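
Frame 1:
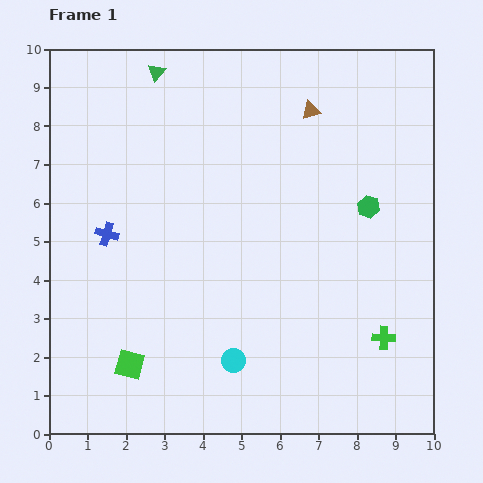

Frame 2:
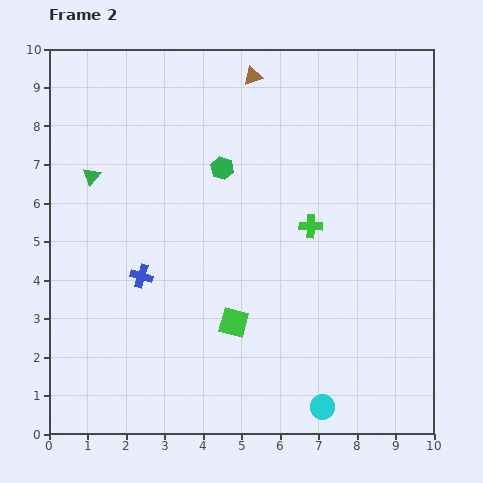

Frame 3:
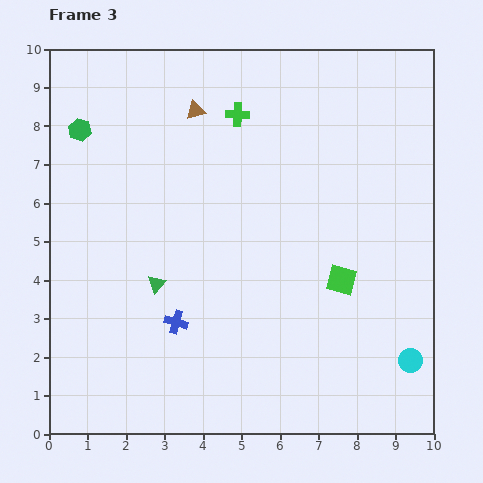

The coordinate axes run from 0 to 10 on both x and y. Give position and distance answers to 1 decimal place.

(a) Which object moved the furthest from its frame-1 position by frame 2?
the green hexagon

(moved 3.9; next 3.5)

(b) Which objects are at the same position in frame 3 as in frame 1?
none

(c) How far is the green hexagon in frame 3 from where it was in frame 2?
3.8

The green hexagon moved from (4.5, 6.9) to (0.8, 7.9), a distance of √(3.7² + 1.0²) ≈ 3.8.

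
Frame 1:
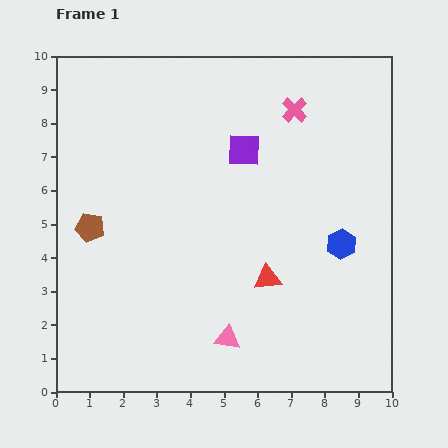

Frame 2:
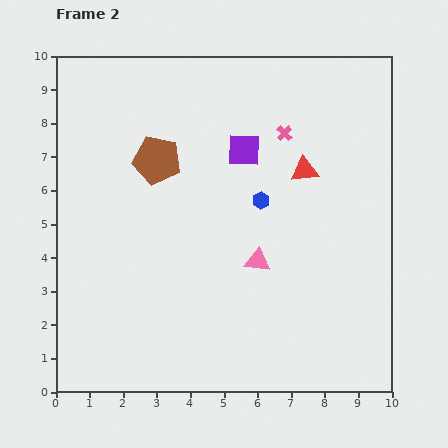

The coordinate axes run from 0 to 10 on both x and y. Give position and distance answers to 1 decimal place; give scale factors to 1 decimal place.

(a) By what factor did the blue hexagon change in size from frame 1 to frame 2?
0.6×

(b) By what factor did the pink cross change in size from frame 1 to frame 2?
0.6×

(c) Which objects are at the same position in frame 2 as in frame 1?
the purple square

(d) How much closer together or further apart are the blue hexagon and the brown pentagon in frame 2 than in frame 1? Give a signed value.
-4.2

Distance in frame 1: 7.5. Distance in frame 2: 3.3.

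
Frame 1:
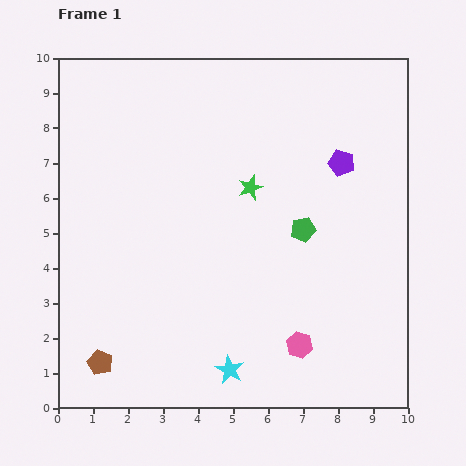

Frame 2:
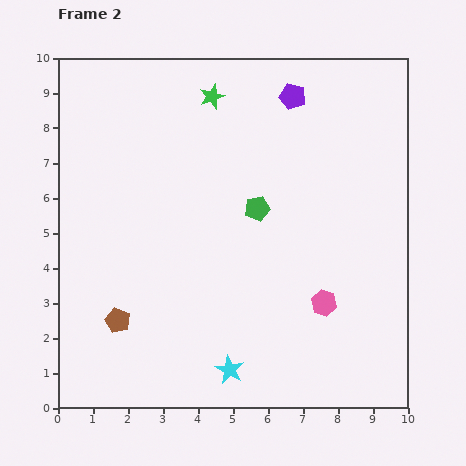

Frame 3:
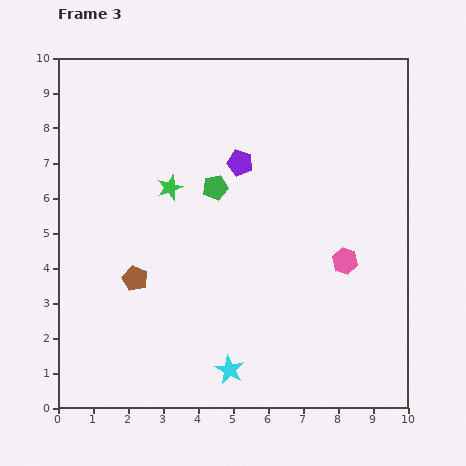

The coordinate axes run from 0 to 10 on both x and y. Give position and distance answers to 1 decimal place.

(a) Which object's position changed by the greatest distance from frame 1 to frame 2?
the green star

(moved 2.8; next 2.4)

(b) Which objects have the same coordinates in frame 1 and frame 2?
the cyan star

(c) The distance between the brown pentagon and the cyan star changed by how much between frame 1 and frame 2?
-0.2

Distance in frame 1: 3.7. Distance in frame 2: 3.5.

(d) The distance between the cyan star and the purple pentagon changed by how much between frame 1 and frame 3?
-0.8

Distance in frame 1: 6.7. Distance in frame 3: 5.9.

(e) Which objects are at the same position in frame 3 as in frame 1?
the cyan star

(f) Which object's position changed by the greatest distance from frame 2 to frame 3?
the green star

(moved 2.9; next 2.4)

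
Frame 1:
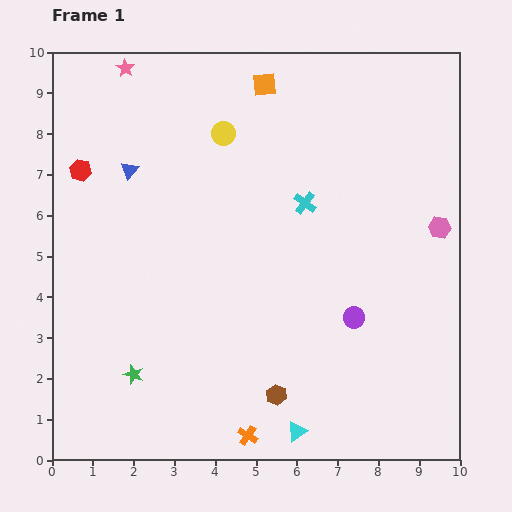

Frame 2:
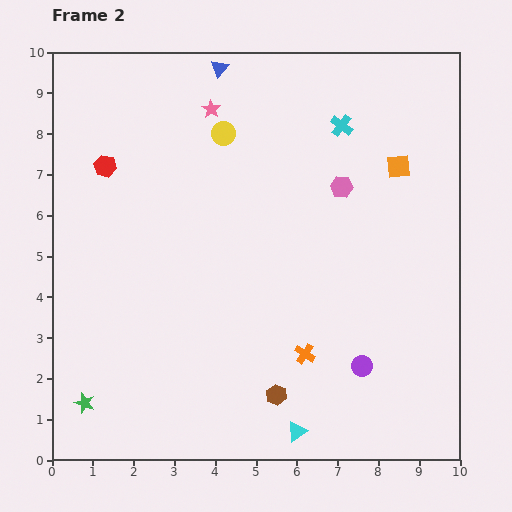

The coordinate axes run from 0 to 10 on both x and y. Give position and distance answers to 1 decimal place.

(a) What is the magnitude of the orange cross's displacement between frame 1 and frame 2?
2.4

The orange cross moved from (4.8, 0.6) to (6.2, 2.6), a distance of √(1.4² + 2.0²) ≈ 2.4.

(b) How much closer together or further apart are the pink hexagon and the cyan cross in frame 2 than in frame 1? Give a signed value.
-1.9

Distance in frame 1: 3.4. Distance in frame 2: 1.5.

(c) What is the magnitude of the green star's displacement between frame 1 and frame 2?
1.4

The green star moved from (2.0, 2.1) to (0.8, 1.4), a distance of √(1.2² + 0.7²) ≈ 1.4.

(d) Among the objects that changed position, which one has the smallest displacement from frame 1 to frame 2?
the red hexagon

(moved 0.6)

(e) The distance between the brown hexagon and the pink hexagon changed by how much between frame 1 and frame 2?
-0.4

Distance in frame 1: 5.7. Distance in frame 2: 5.3.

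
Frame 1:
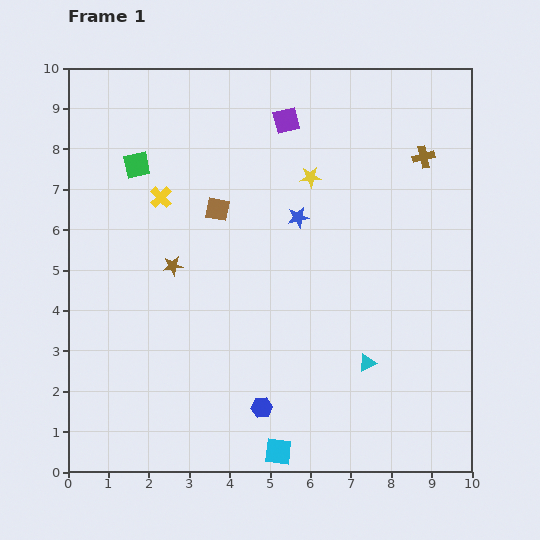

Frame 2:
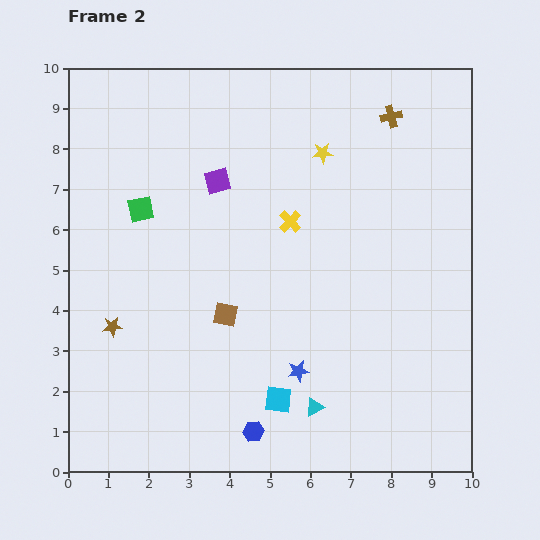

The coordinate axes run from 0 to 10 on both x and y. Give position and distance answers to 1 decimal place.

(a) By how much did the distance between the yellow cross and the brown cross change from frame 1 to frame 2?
-3.0

Distance in frame 1: 6.6. Distance in frame 2: 3.6.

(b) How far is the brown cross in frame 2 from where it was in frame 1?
1.3

The brown cross moved from (8.8, 7.8) to (8.0, 8.8), a distance of √(0.8² + 1.0²) ≈ 1.3.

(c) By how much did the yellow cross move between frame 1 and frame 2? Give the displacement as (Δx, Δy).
(3.2, -0.6)

The yellow cross was at (2.3, 6.8) in frame 1 and (5.5, 6.2) in frame 2.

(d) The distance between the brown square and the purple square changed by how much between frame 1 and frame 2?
+0.5

Distance in frame 1: 2.8. Distance in frame 2: 3.3.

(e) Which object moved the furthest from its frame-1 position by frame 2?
the blue star

(moved 3.8; next 3.3)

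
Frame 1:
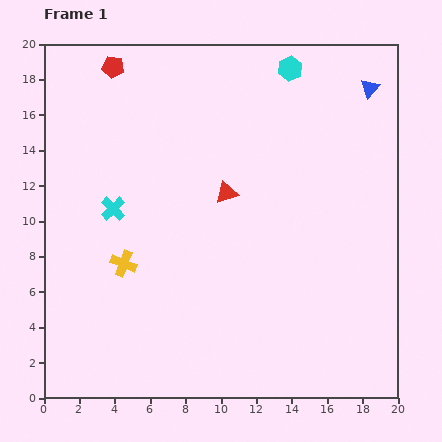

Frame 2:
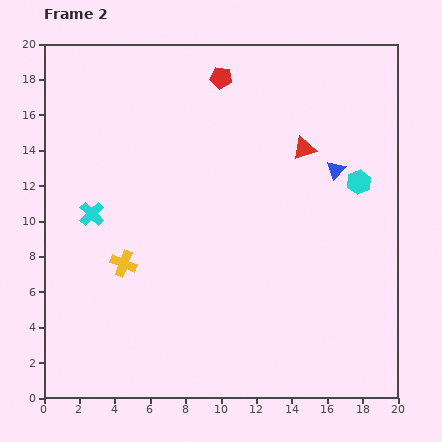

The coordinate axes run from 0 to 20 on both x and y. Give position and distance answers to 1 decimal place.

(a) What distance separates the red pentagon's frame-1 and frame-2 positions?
6.1

The red pentagon moved from (3.9, 18.7) to (10.0, 18.1), a distance of √(6.1² + 0.6²) ≈ 6.1.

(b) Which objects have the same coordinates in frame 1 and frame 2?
the yellow cross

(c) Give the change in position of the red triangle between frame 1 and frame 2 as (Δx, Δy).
(4.4, 2.5)

The red triangle was at (10.3, 11.6) in frame 1 and (14.7, 14.1) in frame 2.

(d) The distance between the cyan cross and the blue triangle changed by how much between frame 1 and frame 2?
-2.0

Distance in frame 1: 16.0. Distance in frame 2: 14.0.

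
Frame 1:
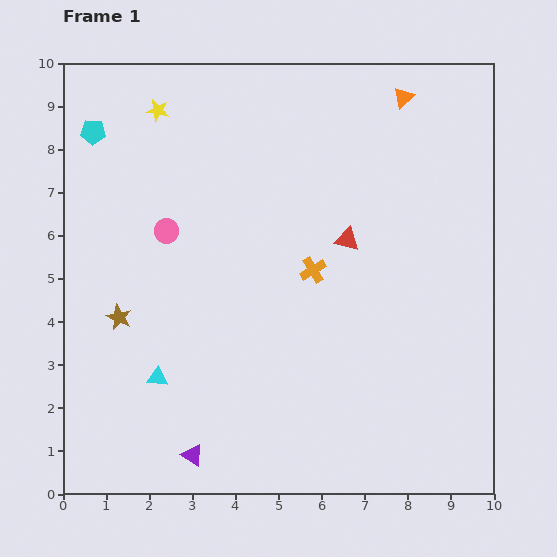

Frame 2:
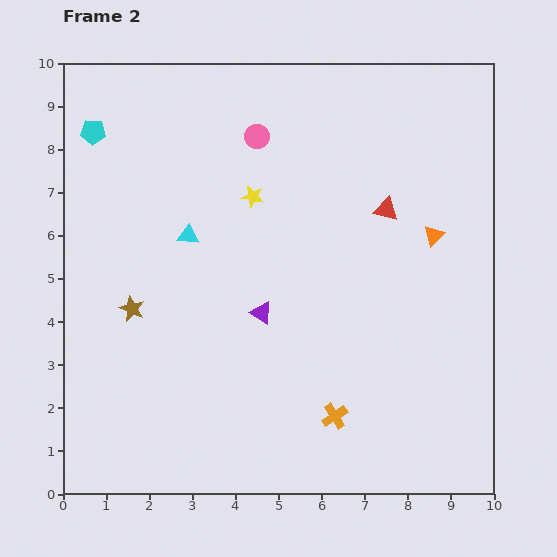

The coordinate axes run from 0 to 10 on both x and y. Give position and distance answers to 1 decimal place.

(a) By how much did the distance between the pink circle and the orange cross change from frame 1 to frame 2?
+3.2

Distance in frame 1: 3.5. Distance in frame 2: 6.7.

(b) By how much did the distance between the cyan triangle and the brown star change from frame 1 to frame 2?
+0.4

Distance in frame 1: 1.7. Distance in frame 2: 2.1.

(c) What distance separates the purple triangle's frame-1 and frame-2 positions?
3.7

The purple triangle moved from (3.0, 0.9) to (4.6, 4.2), a distance of √(1.6² + 3.3²) ≈ 3.7.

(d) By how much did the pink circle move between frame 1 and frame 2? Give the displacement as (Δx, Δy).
(2.1, 2.2)

The pink circle was at (2.4, 6.1) in frame 1 and (4.5, 8.3) in frame 2.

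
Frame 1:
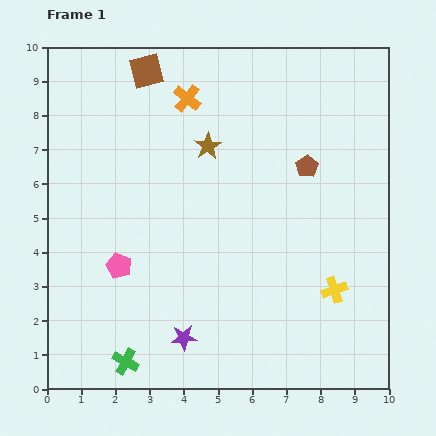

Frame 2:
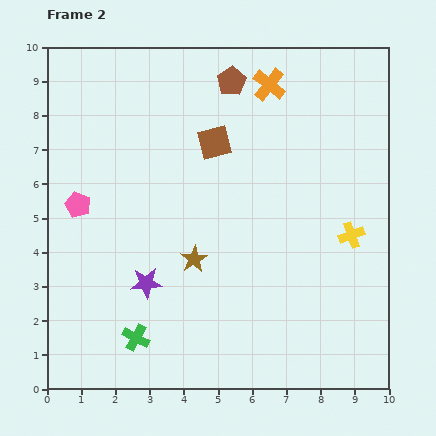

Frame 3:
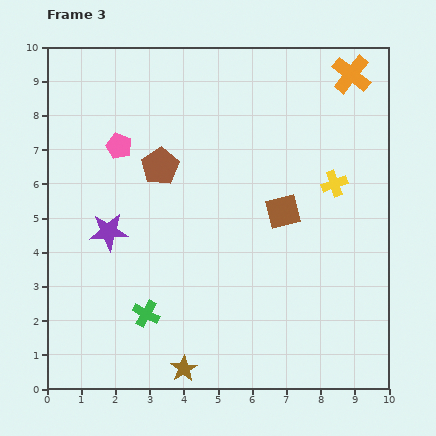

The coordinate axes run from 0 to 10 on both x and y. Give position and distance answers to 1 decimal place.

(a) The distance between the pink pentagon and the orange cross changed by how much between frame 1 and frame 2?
+1.3

Distance in frame 1: 5.3. Distance in frame 2: 6.6.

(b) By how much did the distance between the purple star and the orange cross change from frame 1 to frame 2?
-0.2

Distance in frame 1: 7.0. Distance in frame 2: 6.8.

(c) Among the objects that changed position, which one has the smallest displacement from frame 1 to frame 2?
the green cross

(moved 0.8)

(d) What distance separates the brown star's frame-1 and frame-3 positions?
6.5

The brown star moved from (4.7, 7.1) to (4.0, 0.6), a distance of √(0.7² + 6.5²) ≈ 6.5.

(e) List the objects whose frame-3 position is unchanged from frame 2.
none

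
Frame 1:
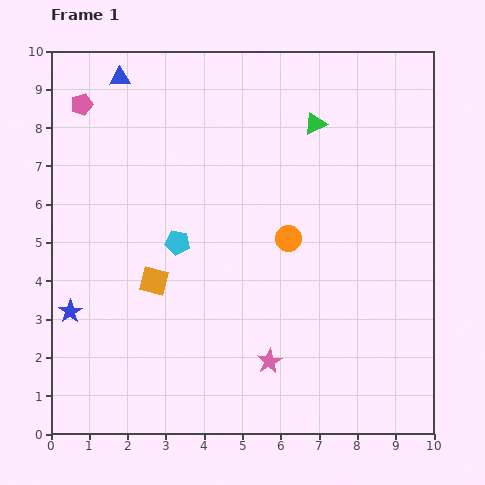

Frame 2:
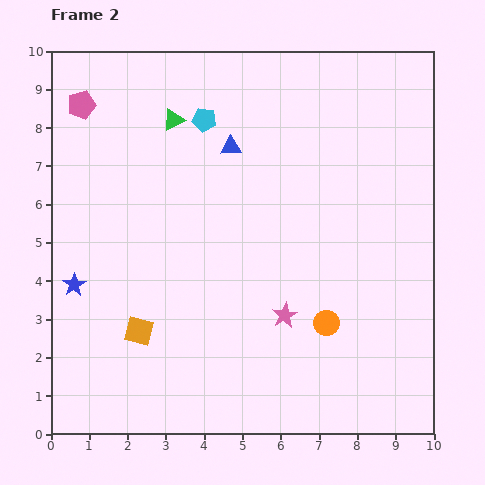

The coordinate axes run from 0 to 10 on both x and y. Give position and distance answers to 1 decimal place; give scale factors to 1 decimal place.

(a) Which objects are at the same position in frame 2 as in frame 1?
the pink pentagon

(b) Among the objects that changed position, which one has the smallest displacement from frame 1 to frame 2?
the blue star

(moved 0.7)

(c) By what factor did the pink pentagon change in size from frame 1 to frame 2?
1.3×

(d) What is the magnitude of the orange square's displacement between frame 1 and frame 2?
1.4

The orange square moved from (2.7, 4.0) to (2.3, 2.7), a distance of √(0.4² + 1.3²) ≈ 1.4.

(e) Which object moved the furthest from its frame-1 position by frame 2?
the green triangle

(moved 3.7; next 3.4)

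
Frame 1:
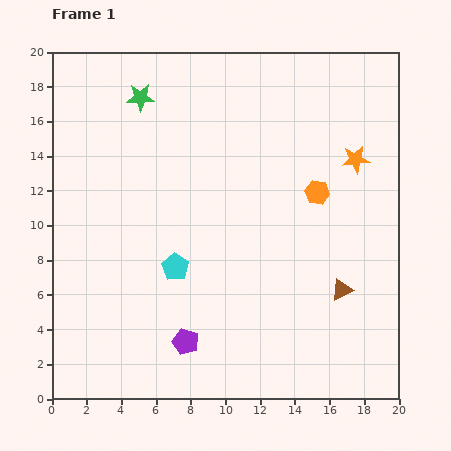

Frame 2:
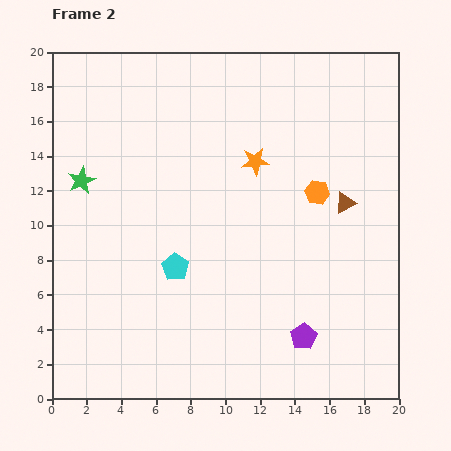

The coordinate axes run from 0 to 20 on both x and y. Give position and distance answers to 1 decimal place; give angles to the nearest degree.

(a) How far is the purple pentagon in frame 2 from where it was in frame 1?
6.8

The purple pentagon moved from (7.7, 3.3) to (14.5, 3.6), a distance of √(6.8² + 0.3²) ≈ 6.8.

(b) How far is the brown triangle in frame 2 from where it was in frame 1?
5.0

The brown triangle moved from (16.7, 6.3) to (16.9, 11.3), a distance of √(0.2² + 5.0²) ≈ 5.0.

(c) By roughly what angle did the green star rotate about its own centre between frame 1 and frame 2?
25° counter-clockwise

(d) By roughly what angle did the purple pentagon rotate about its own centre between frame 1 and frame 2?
21° clockwise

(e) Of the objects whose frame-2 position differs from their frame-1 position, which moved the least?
the brown triangle

(moved 5.0)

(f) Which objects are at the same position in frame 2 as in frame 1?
the orange hexagon, the cyan pentagon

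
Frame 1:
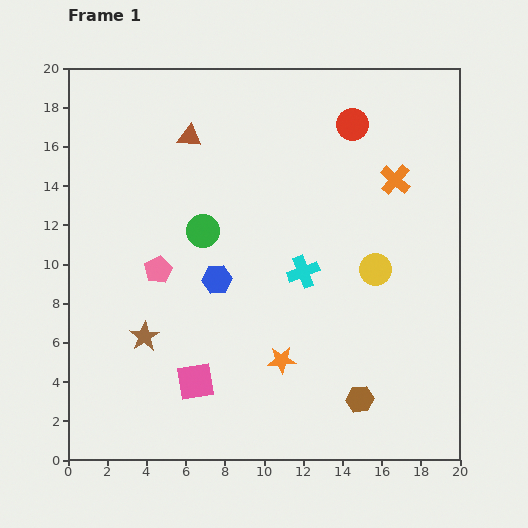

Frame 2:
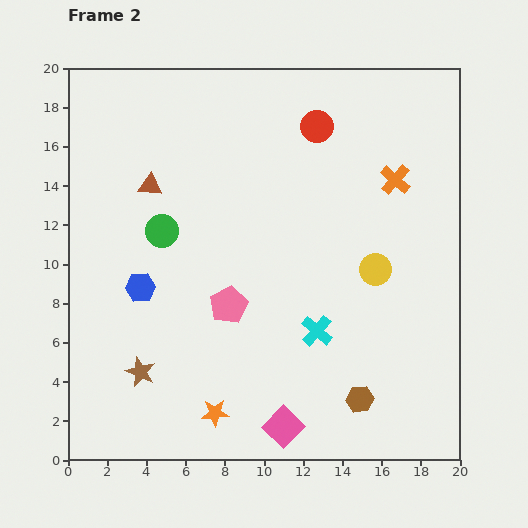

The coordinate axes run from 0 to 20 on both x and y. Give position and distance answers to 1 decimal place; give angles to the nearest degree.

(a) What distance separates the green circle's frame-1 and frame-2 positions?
2.1

The green circle moved from (6.9, 11.7) to (4.8, 11.7), a distance of √(2.1² + 0.0²) ≈ 2.1.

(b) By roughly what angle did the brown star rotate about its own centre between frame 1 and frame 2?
17° counter-clockwise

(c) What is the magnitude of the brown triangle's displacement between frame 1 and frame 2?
3.2

The brown triangle moved from (6.2, 16.5) to (4.2, 14.0), a distance of √(2.0² + 2.5²) ≈ 3.2.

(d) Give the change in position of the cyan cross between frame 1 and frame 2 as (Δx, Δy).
(0.7, -3.0)

The cyan cross was at (12.0, 9.6) in frame 1 and (12.7, 6.6) in frame 2.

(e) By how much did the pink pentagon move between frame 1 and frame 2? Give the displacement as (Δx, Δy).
(3.6, -1.8)

The pink pentagon was at (4.6, 9.7) in frame 1 and (8.2, 7.9) in frame 2.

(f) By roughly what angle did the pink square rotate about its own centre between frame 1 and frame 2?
37° counter-clockwise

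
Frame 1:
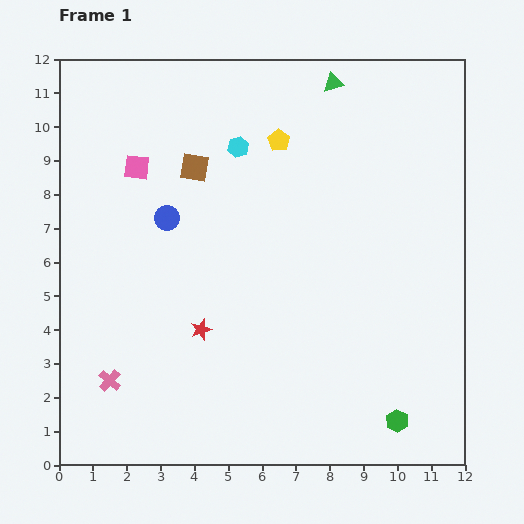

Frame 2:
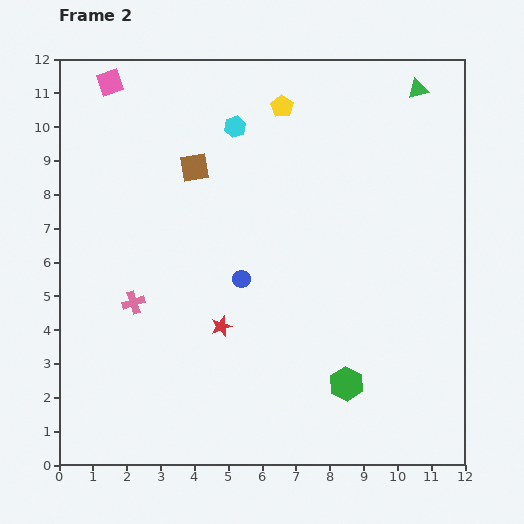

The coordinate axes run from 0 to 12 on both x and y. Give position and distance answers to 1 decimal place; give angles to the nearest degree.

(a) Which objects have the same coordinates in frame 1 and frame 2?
the brown square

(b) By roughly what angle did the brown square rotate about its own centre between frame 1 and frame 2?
19° counter-clockwise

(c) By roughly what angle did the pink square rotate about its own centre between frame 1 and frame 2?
26° counter-clockwise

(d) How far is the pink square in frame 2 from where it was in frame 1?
2.6

The pink square moved from (2.3, 8.8) to (1.5, 11.3), a distance of √(0.8² + 2.5²) ≈ 2.6.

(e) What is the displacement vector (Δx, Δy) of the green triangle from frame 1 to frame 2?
(2.5, -0.2)

The green triangle was at (8.1, 11.3) in frame 1 and (10.6, 11.1) in frame 2.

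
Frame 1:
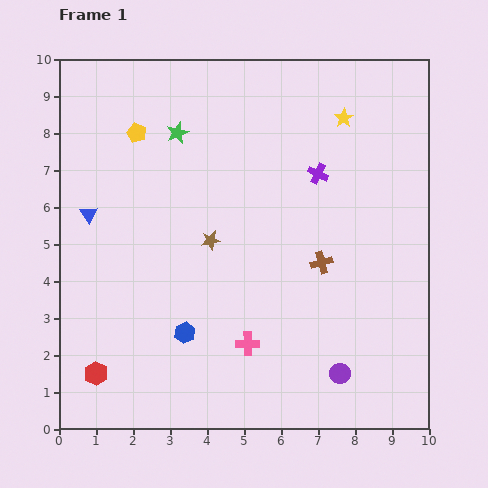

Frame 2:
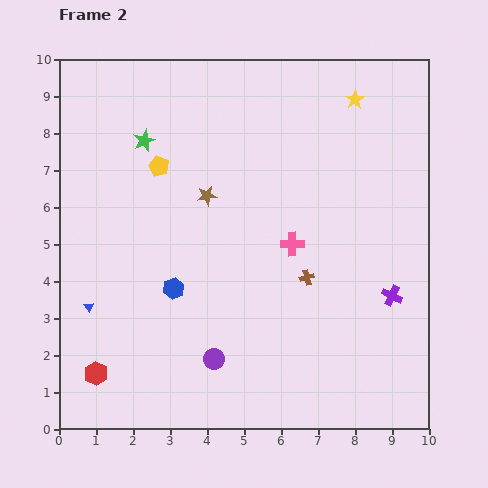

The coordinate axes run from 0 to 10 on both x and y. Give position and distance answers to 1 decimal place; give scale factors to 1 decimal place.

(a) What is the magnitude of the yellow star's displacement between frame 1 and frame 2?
0.6

The yellow star moved from (7.7, 8.4) to (8.0, 8.9), a distance of √(0.3² + 0.5²) ≈ 0.6.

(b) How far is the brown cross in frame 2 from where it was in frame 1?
0.6

The brown cross moved from (7.1, 4.5) to (6.7, 4.1), a distance of √(0.4² + 0.4²) ≈ 0.6.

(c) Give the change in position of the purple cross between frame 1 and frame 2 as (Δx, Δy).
(2.0, -3.3)

The purple cross was at (7.0, 6.9) in frame 1 and (9.0, 3.6) in frame 2.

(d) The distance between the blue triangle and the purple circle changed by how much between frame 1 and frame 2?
-4.3

Distance in frame 1: 8.0. Distance in frame 2: 3.7.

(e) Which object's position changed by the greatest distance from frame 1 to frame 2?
the purple cross

(moved 3.9; next 3.4)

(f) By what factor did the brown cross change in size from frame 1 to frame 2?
0.7×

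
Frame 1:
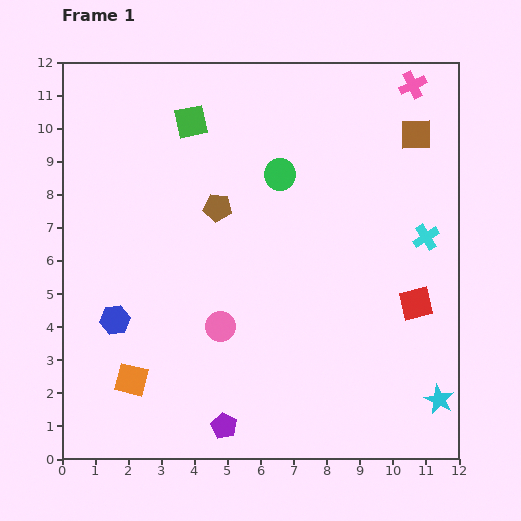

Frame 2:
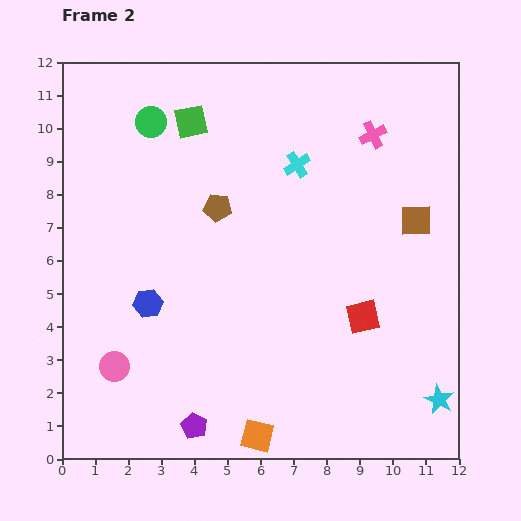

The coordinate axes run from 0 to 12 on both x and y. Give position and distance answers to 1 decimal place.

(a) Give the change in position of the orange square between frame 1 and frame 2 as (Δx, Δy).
(3.8, -1.7)

The orange square was at (2.1, 2.4) in frame 1 and (5.9, 0.7) in frame 2.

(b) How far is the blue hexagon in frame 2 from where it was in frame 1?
1.1

The blue hexagon moved from (1.6, 4.2) to (2.6, 4.7), a distance of √(1.0² + 0.5²) ≈ 1.1.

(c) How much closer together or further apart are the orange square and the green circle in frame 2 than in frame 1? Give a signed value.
+2.3

Distance in frame 1: 7.7. Distance in frame 2: 10.0.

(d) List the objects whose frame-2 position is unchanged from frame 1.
the green square, the cyan star, the brown pentagon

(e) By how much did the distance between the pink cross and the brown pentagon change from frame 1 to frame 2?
-1.8

Distance in frame 1: 7.0. Distance in frame 2: 5.2.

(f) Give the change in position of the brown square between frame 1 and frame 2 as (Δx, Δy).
(0.0, -2.6)

The brown square was at (10.7, 9.8) in frame 1 and (10.7, 7.2) in frame 2.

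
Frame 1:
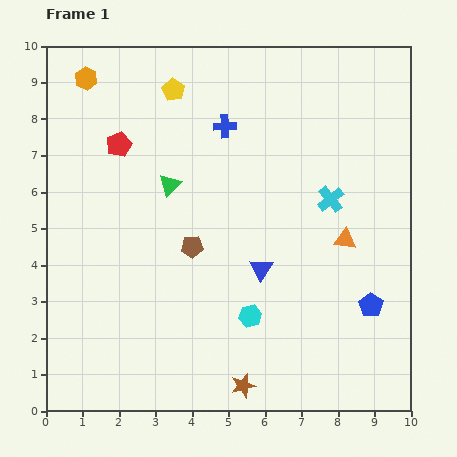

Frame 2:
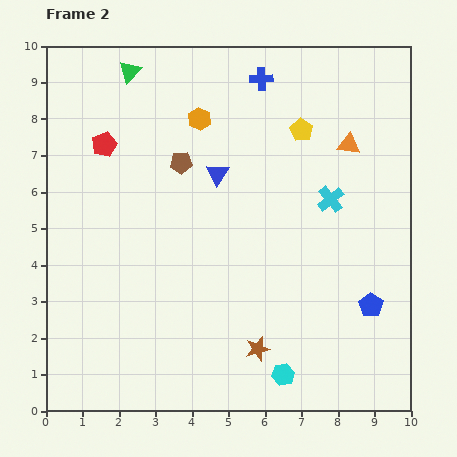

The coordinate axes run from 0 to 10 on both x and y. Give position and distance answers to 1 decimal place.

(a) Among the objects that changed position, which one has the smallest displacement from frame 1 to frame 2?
the red pentagon

(moved 0.4)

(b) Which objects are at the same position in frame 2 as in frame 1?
the blue pentagon, the cyan cross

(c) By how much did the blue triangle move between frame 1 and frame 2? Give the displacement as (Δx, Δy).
(-1.2, 2.6)

The blue triangle was at (5.9, 3.9) in frame 1 and (4.7, 6.5) in frame 2.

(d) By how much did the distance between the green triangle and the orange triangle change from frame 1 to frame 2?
+1.3

Distance in frame 1: 5.0. Distance in frame 2: 6.3.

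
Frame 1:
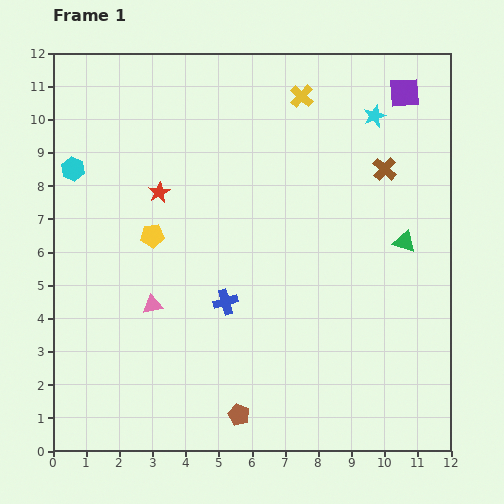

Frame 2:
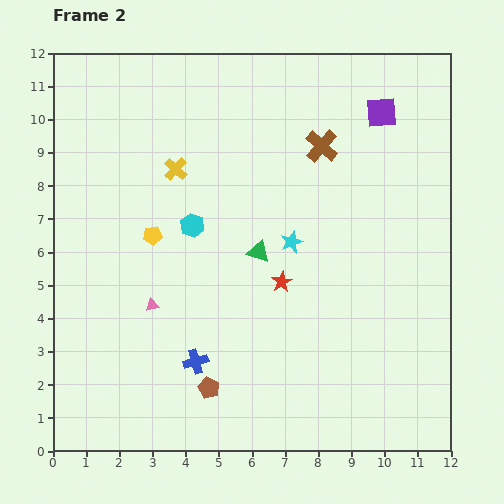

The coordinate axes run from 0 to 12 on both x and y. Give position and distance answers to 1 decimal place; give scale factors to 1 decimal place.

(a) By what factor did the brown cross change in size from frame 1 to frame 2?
1.4×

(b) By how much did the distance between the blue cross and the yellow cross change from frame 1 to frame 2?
-0.8

Distance in frame 1: 6.6. Distance in frame 2: 5.8.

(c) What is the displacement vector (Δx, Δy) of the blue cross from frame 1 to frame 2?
(-0.9, -1.8)

The blue cross was at (5.2, 4.5) in frame 1 and (4.3, 2.7) in frame 2.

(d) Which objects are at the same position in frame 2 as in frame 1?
the yellow pentagon, the pink triangle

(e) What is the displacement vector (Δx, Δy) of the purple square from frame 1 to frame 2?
(-0.7, -0.6)

The purple square was at (10.6, 10.8) in frame 1 and (9.9, 10.2) in frame 2.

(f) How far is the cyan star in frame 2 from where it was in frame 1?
4.5

The cyan star moved from (9.7, 10.1) to (7.2, 6.3), a distance of √(2.5² + 3.8²) ≈ 4.5.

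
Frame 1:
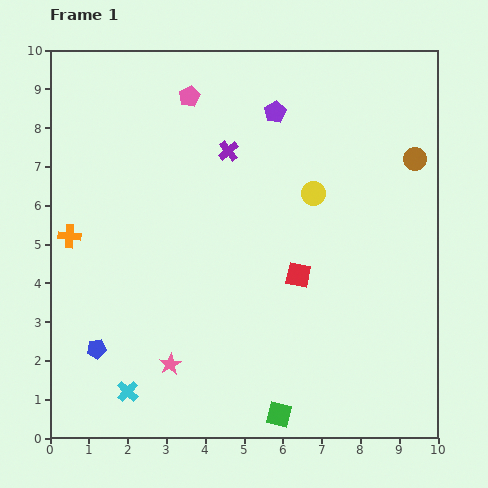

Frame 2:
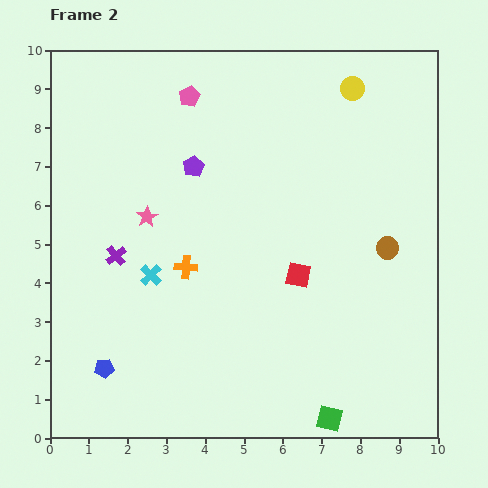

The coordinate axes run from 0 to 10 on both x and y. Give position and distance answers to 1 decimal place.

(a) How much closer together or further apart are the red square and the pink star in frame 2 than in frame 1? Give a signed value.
+0.2

Distance in frame 1: 4.0. Distance in frame 2: 4.2.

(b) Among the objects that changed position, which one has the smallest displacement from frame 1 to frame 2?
the blue pentagon

(moved 0.5)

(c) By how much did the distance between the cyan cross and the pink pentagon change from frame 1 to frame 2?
-3.1

Distance in frame 1: 7.8. Distance in frame 2: 4.7.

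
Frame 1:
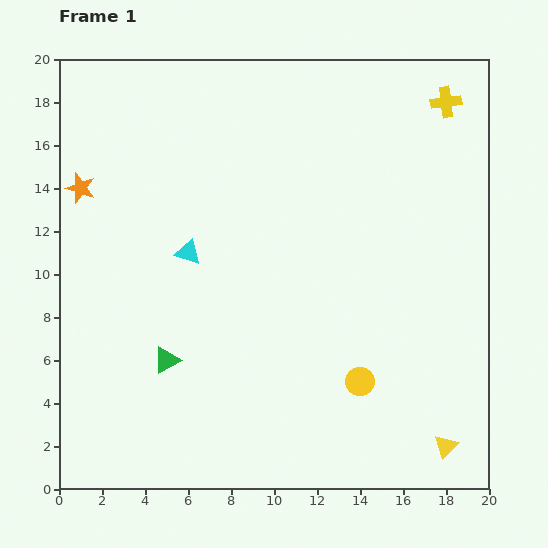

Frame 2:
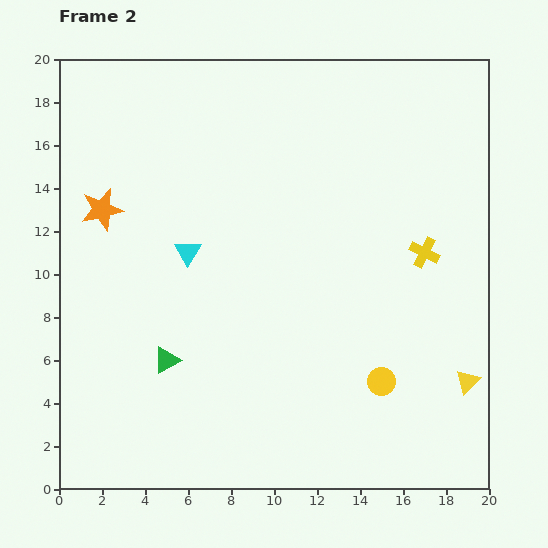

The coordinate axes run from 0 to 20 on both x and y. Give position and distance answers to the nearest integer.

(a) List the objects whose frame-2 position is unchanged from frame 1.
the cyan triangle, the green triangle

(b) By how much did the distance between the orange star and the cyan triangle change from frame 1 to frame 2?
-2

Distance in frame 1: 6. Distance in frame 2: 4.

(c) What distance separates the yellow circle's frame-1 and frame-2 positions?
1

The yellow circle moved from (14, 5) to (15, 5), a distance of √(1² + 0²) ≈ 1.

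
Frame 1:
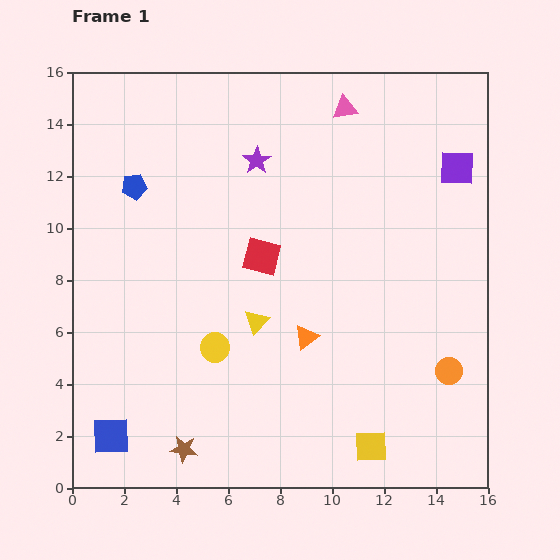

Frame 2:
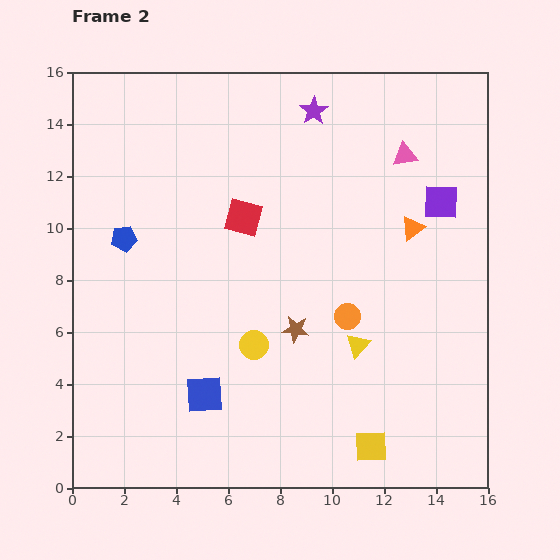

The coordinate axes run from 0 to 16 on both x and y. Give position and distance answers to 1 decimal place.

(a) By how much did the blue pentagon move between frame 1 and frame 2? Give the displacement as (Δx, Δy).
(-0.4, -2.0)

The blue pentagon was at (2.4, 11.6) in frame 1 and (2.0, 9.6) in frame 2.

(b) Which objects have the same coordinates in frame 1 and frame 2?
the yellow square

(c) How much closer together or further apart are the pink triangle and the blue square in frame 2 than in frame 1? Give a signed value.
-3.5

Distance in frame 1: 15.5. Distance in frame 2: 12.0.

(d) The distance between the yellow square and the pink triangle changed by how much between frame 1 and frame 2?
-1.7

Distance in frame 1: 13.0. Distance in frame 2: 11.3.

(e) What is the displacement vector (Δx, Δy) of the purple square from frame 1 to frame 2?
(-0.6, -1.3)

The purple square was at (14.8, 12.3) in frame 1 and (14.2, 11.0) in frame 2.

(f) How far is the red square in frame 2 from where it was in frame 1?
1.7

The red square moved from (7.3, 8.9) to (6.6, 10.4), a distance of √(0.7² + 1.5²) ≈ 1.7.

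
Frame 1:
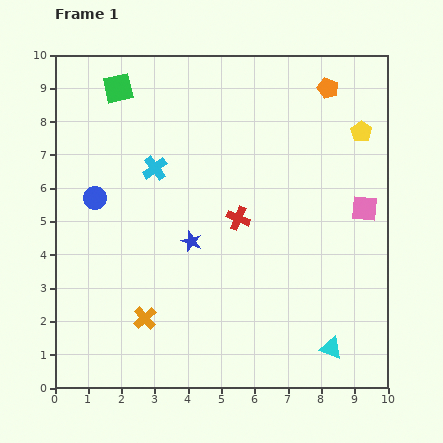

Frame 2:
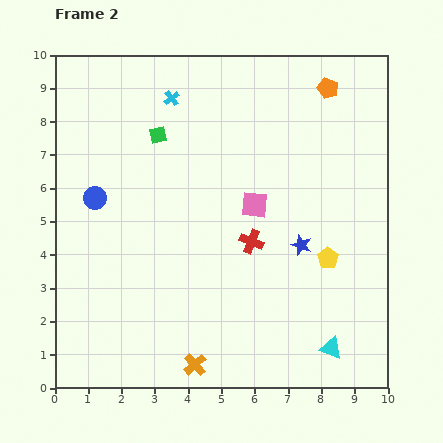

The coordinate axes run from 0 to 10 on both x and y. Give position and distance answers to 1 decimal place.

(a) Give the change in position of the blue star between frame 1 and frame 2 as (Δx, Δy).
(3.3, -0.1)

The blue star was at (4.1, 4.4) in frame 1 and (7.4, 4.3) in frame 2.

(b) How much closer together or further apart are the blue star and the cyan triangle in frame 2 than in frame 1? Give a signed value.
-2.1

Distance in frame 1: 5.3. Distance in frame 2: 3.2.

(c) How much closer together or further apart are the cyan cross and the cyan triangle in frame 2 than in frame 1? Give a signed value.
+1.3

Distance in frame 1: 7.6. Distance in frame 2: 8.9.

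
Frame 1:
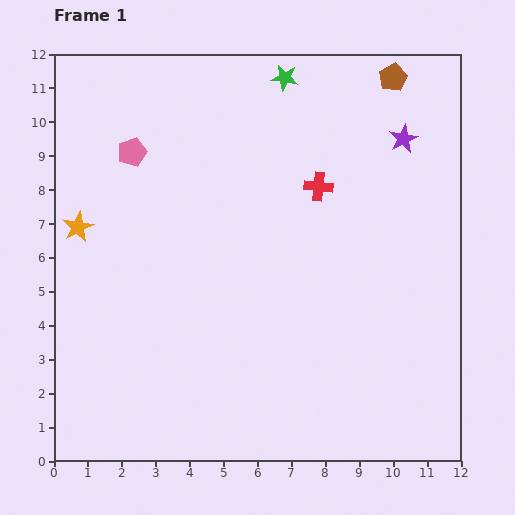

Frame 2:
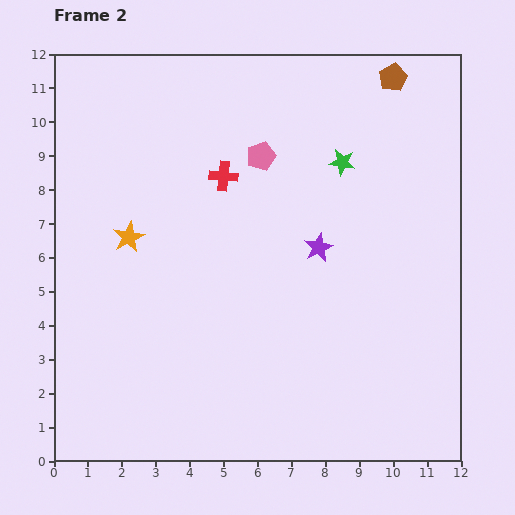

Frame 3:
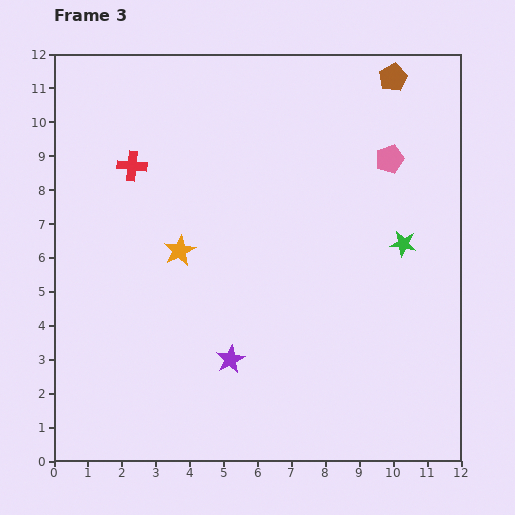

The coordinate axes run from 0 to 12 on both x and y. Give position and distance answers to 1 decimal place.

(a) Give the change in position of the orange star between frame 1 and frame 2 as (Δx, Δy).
(1.5, -0.3)

The orange star was at (0.7, 6.9) in frame 1 and (2.2, 6.6) in frame 2.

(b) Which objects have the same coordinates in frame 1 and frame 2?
the brown pentagon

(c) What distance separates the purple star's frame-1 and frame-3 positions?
8.3

The purple star moved from (10.3, 9.5) to (5.2, 3.0), a distance of √(5.1² + 6.5²) ≈ 8.3.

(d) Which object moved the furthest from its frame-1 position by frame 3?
the purple star

(moved 8.3; next 7.6)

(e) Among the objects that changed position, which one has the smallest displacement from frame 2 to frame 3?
the orange star

(moved 1.6)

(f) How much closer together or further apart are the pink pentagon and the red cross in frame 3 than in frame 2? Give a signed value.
+6.3

Distance in frame 2: 1.3. Distance in frame 3: 7.6.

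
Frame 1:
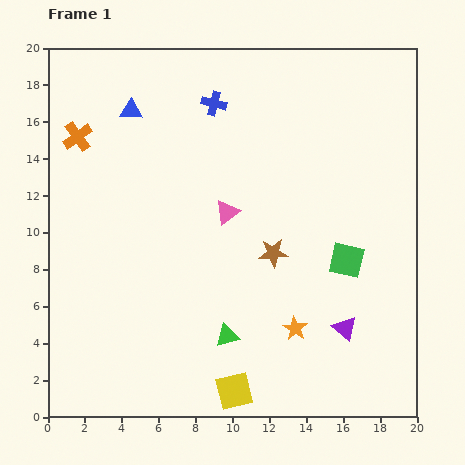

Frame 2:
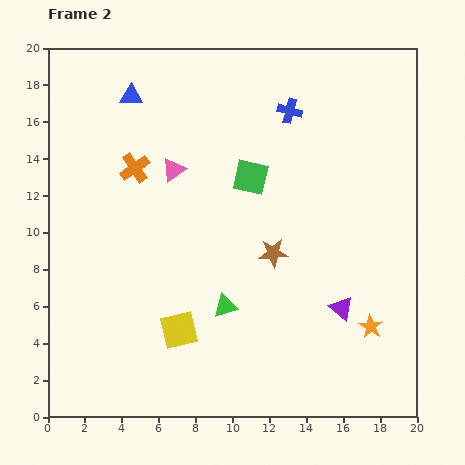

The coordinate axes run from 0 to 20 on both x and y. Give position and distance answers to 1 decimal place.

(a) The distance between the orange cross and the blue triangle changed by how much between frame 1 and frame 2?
+0.7

Distance in frame 1: 3.2. Distance in frame 2: 3.9.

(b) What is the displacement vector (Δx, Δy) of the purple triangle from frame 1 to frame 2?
(-0.2, 1.1)

The purple triangle was at (16.1, 4.8) in frame 1 and (15.9, 5.9) in frame 2.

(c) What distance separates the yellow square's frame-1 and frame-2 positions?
4.5

The yellow square moved from (10.1, 1.4) to (7.1, 4.7), a distance of √(3.0² + 3.3²) ≈ 4.5.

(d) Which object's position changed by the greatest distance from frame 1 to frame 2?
the green square

(moved 6.9; next 4.5)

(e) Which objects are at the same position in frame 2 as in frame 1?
the brown star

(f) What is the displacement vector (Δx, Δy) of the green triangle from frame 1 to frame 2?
(-0.1, 1.6)

The green triangle was at (9.7, 4.4) in frame 1 and (9.6, 6.0) in frame 2.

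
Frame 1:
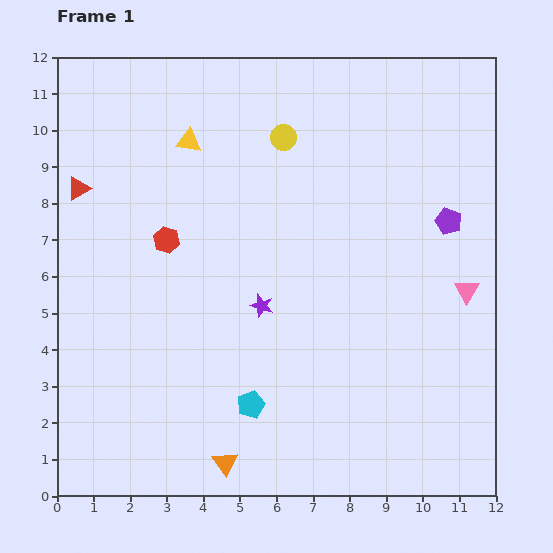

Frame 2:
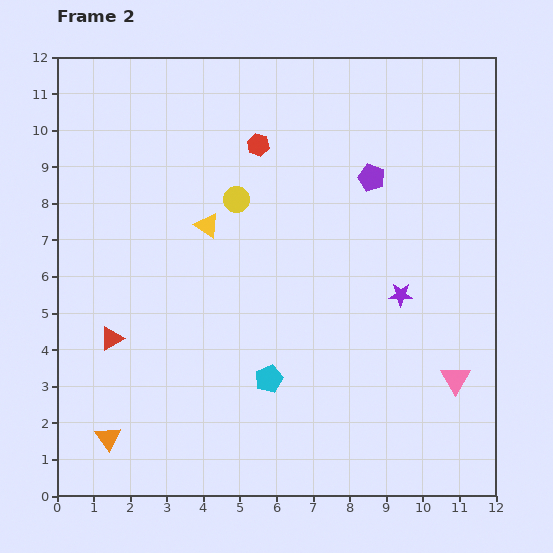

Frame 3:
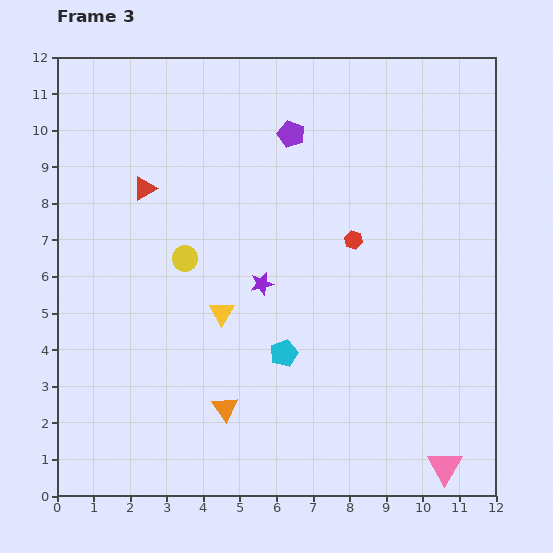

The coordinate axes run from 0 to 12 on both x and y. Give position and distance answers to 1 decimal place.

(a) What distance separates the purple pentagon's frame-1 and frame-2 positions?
2.4

The purple pentagon moved from (10.7, 7.5) to (8.6, 8.7), a distance of √(2.1² + 1.2²) ≈ 2.4.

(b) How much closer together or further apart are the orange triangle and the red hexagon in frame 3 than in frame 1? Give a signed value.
-0.5

Distance in frame 1: 6.3. Distance in frame 3: 5.8.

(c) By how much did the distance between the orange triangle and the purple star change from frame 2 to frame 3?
-5.4

Distance in frame 2: 8.9. Distance in frame 3: 3.5.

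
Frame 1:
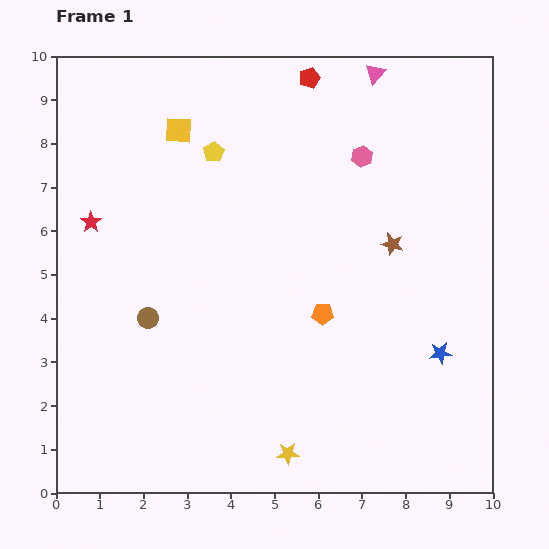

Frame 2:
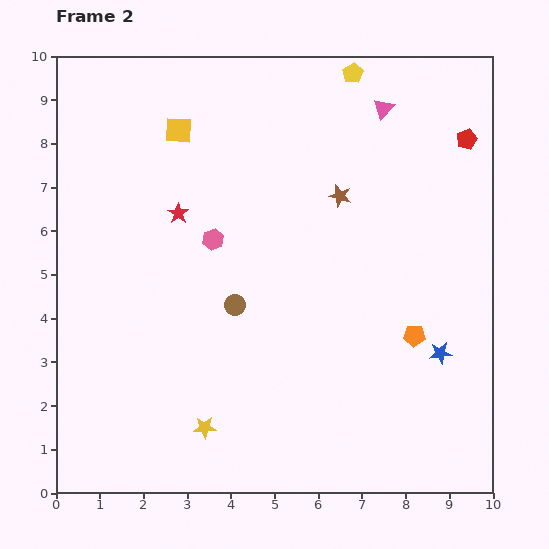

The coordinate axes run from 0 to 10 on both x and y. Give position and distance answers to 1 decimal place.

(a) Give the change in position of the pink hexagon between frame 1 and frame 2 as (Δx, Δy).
(-3.4, -1.9)

The pink hexagon was at (7.0, 7.7) in frame 1 and (3.6, 5.8) in frame 2.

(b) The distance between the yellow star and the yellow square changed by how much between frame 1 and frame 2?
-1.0

Distance in frame 1: 7.8. Distance in frame 2: 6.8.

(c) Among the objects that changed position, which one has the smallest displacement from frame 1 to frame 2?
the pink triangle

(moved 0.8)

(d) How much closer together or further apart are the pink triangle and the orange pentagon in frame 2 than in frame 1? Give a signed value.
-0.4

Distance in frame 1: 5.6. Distance in frame 2: 5.2.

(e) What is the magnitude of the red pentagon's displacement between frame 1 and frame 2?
3.9

The red pentagon moved from (5.8, 9.5) to (9.4, 8.1), a distance of √(3.6² + 1.4²) ≈ 3.9.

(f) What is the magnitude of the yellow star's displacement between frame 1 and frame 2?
2.0

The yellow star moved from (5.3, 0.9) to (3.4, 1.5), a distance of √(1.9² + 0.6²) ≈ 2.0.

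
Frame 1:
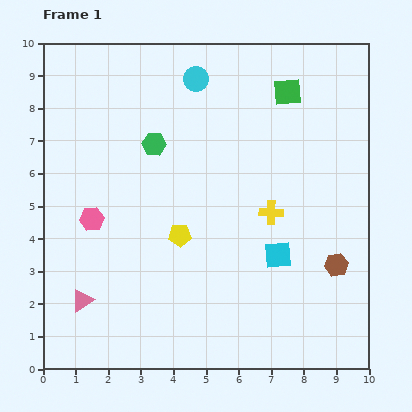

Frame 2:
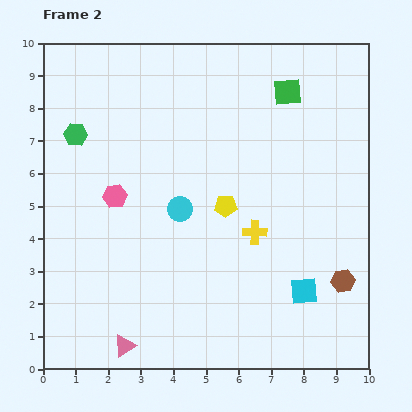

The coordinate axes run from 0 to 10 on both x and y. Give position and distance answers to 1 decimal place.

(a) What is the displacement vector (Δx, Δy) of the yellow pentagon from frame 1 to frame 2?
(1.4, 0.9)

The yellow pentagon was at (4.2, 4.1) in frame 1 and (5.6, 5.0) in frame 2.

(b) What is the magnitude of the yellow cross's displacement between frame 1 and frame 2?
0.8

The yellow cross moved from (7.0, 4.8) to (6.5, 4.2), a distance of √(0.5² + 0.6²) ≈ 0.8.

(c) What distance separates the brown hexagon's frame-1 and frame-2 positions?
0.5

The brown hexagon moved from (9.0, 3.2) to (9.2, 2.7), a distance of √(0.2² + 0.5²) ≈ 0.5.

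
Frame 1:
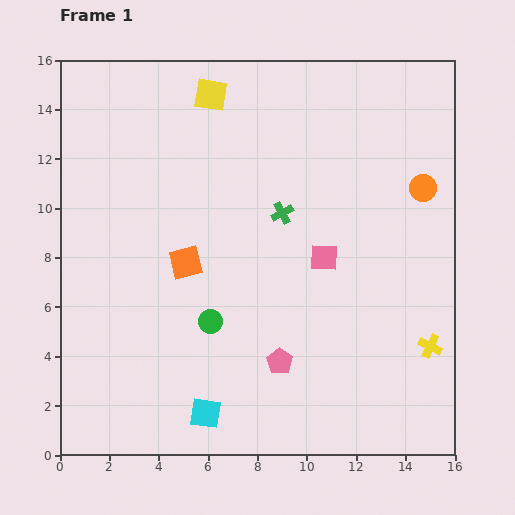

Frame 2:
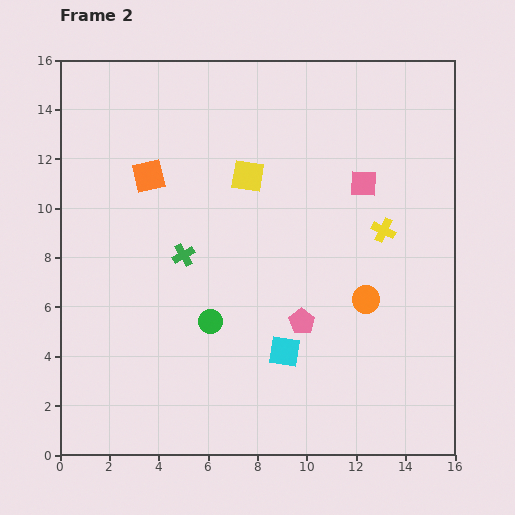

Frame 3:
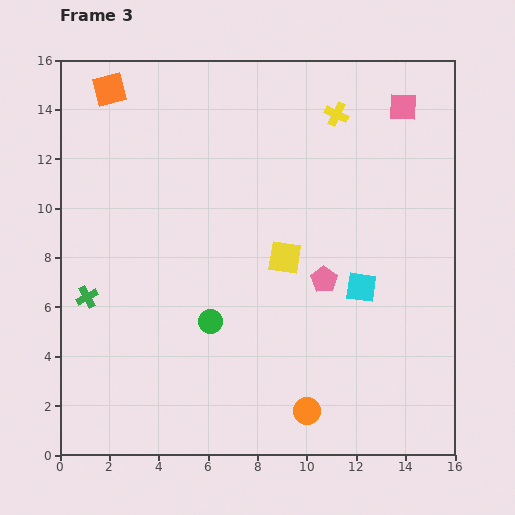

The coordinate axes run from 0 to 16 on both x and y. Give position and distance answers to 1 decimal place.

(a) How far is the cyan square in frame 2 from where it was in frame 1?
4.1

The cyan square moved from (5.9, 1.7) to (9.1, 4.2), a distance of √(3.2² + 2.5²) ≈ 4.1.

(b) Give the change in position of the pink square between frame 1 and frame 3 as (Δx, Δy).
(3.2, 6.1)

The pink square was at (10.7, 8.0) in frame 1 and (13.9, 14.1) in frame 3.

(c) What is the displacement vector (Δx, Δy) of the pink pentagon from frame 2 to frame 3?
(0.9, 1.7)

The pink pentagon was at (9.8, 5.4) in frame 2 and (10.7, 7.1) in frame 3.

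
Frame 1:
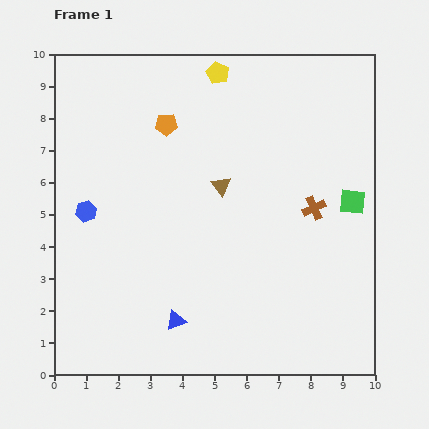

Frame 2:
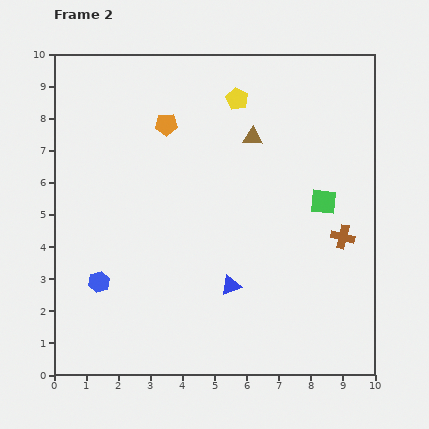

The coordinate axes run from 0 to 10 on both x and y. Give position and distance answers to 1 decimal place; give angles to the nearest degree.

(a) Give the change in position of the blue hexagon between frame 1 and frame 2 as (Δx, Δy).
(0.4, -2.2)

The blue hexagon was at (1.0, 5.1) in frame 1 and (1.4, 2.9) in frame 2.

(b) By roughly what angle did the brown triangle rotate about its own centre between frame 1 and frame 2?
49° counter-clockwise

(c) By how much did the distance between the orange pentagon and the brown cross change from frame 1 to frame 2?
+1.2

Distance in frame 1: 5.3. Distance in frame 2: 6.5.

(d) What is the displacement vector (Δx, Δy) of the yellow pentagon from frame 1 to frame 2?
(0.6, -0.8)

The yellow pentagon was at (5.1, 9.4) in frame 1 and (5.7, 8.6) in frame 2.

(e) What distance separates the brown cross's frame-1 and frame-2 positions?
1.3

The brown cross moved from (8.1, 5.2) to (9.0, 4.3), a distance of √(0.9² + 0.9²) ≈ 1.3.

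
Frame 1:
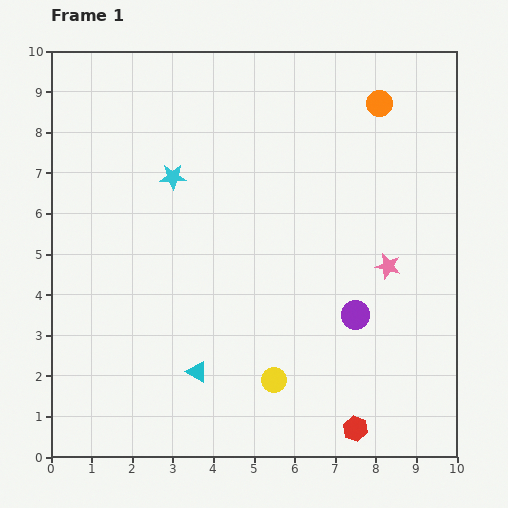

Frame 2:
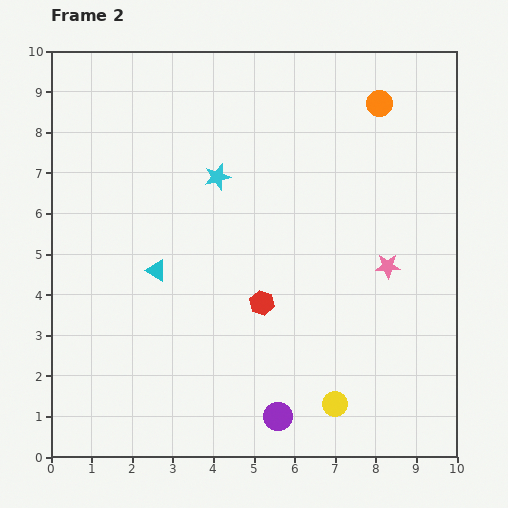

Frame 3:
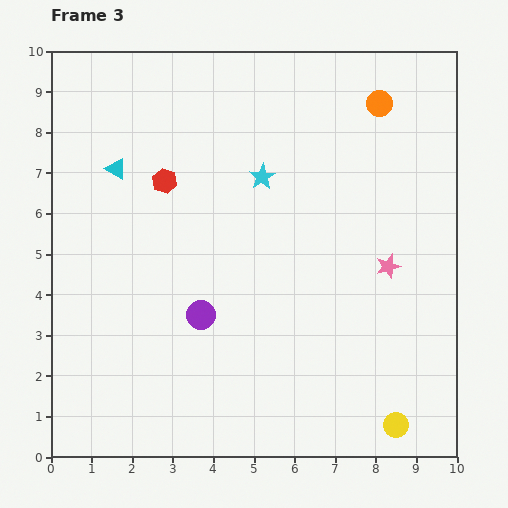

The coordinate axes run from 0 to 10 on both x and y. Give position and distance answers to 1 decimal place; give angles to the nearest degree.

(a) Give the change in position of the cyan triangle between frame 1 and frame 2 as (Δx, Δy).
(-1.0, 2.5)

The cyan triangle was at (3.6, 2.1) in frame 1 and (2.6, 4.6) in frame 2.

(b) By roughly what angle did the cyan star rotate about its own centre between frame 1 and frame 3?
30° counter-clockwise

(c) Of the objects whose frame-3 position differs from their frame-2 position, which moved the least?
the cyan star

(moved 1.1)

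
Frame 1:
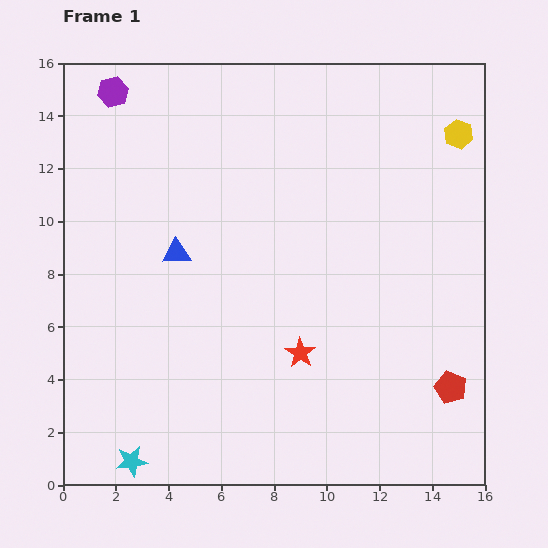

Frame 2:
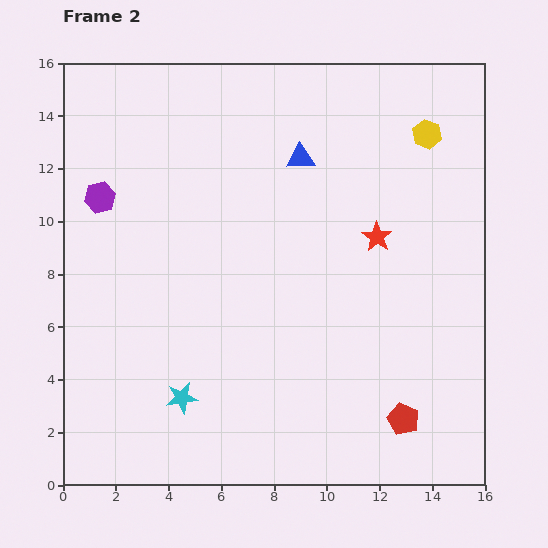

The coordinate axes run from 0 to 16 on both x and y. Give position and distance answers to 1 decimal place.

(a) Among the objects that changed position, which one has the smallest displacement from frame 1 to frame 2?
the yellow hexagon

(moved 1.2)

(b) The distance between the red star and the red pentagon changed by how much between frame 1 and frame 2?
+1.2

Distance in frame 1: 5.8. Distance in frame 2: 7.0.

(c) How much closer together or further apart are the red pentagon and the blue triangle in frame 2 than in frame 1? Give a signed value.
-1.0

Distance in frame 1: 11.6. Distance in frame 2: 10.6.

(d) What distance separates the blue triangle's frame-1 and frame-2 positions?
5.9

The blue triangle moved from (4.3, 8.8) to (9.0, 12.4), a distance of √(4.7² + 3.6²) ≈ 5.9.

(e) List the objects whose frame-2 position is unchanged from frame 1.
none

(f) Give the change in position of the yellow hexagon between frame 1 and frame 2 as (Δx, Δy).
(-1.2, 0.0)

The yellow hexagon was at (15.0, 13.3) in frame 1 and (13.8, 13.3) in frame 2.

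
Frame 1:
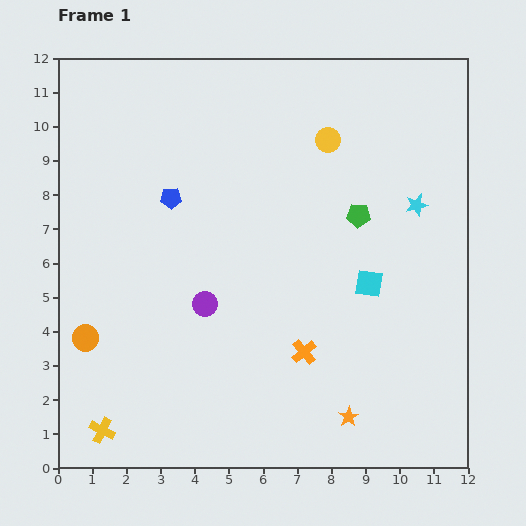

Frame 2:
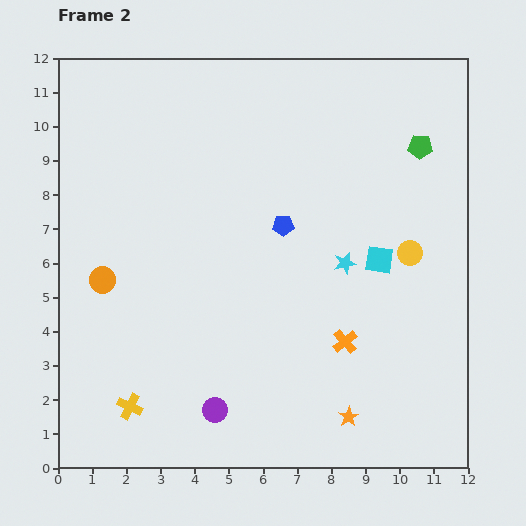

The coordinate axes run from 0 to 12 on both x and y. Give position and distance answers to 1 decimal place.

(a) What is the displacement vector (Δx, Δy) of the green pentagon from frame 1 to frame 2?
(1.8, 2.0)

The green pentagon was at (8.8, 7.4) in frame 1 and (10.6, 9.4) in frame 2.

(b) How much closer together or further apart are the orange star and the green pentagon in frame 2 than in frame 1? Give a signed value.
+2.3

Distance in frame 1: 5.9. Distance in frame 2: 8.2.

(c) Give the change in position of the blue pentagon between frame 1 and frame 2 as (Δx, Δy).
(3.3, -0.8)

The blue pentagon was at (3.3, 7.9) in frame 1 and (6.6, 7.1) in frame 2.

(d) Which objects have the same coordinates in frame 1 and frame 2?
the orange star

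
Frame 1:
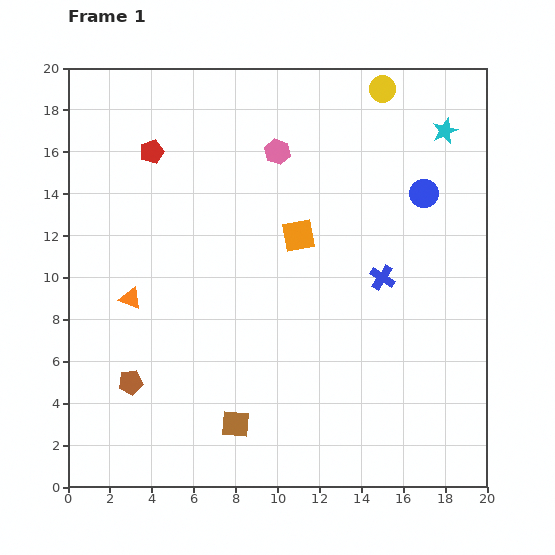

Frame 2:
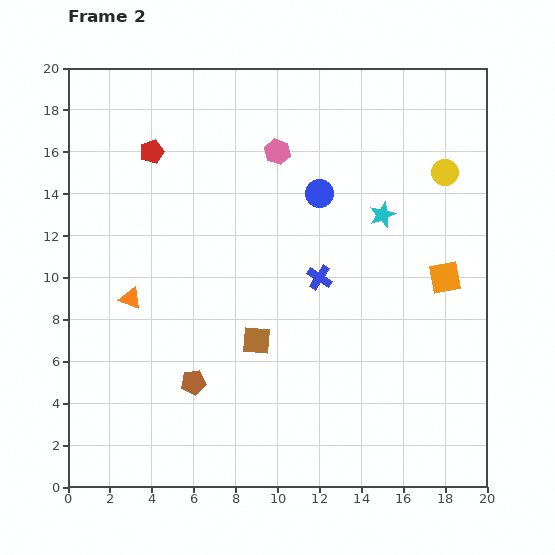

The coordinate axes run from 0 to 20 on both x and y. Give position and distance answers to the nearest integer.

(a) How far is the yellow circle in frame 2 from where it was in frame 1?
5

The yellow circle moved from (15, 19) to (18, 15), a distance of √(3² + 4²) ≈ 5.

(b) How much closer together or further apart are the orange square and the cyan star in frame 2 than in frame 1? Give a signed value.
-5

Distance in frame 1: 9. Distance in frame 2: 4.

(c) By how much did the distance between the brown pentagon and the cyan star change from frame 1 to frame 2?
-7

Distance in frame 1: 19. Distance in frame 2: 12.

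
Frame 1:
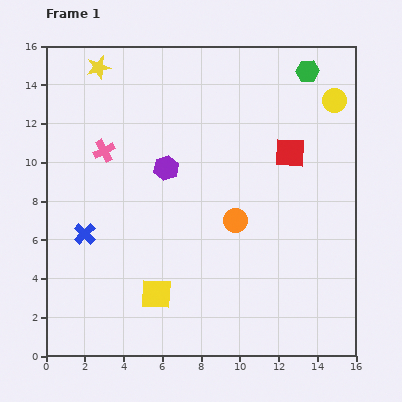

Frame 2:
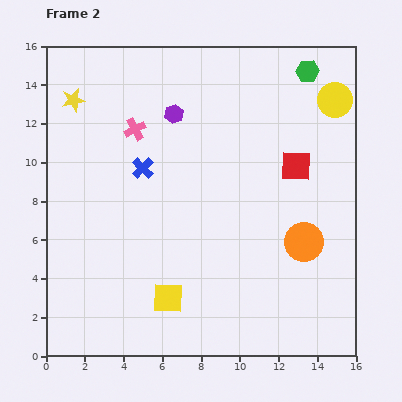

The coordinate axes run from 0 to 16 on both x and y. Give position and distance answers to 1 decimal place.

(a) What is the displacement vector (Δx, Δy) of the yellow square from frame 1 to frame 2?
(0.6, -0.2)

The yellow square was at (5.7, 3.2) in frame 1 and (6.3, 3.0) in frame 2.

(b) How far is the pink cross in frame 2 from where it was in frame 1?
1.9

The pink cross moved from (3.0, 10.6) to (4.6, 11.7), a distance of √(1.6² + 1.1²) ≈ 1.9.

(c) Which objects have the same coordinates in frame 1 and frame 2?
the green hexagon, the yellow circle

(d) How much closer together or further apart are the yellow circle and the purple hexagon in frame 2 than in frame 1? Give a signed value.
-1.1

Distance in frame 1: 9.4. Distance in frame 2: 8.3.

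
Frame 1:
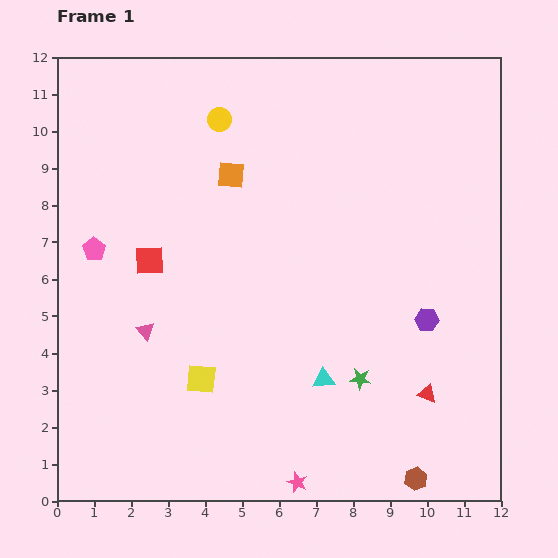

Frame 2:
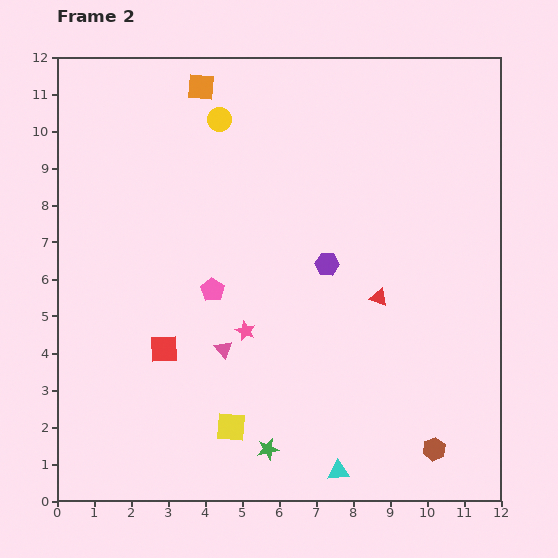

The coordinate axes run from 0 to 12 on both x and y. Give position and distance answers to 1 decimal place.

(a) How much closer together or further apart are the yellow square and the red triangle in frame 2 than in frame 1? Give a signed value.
-0.8

Distance in frame 1: 6.1. Distance in frame 2: 5.3.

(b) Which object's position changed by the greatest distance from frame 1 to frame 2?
the pink star

(moved 4.3; next 3.4)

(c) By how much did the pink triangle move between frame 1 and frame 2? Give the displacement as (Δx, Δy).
(2.1, -0.5)

The pink triangle was at (2.4, 4.6) in frame 1 and (4.5, 4.1) in frame 2.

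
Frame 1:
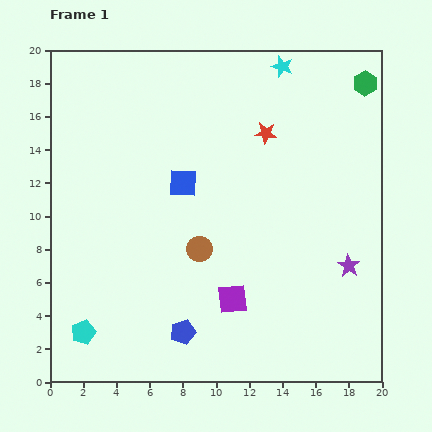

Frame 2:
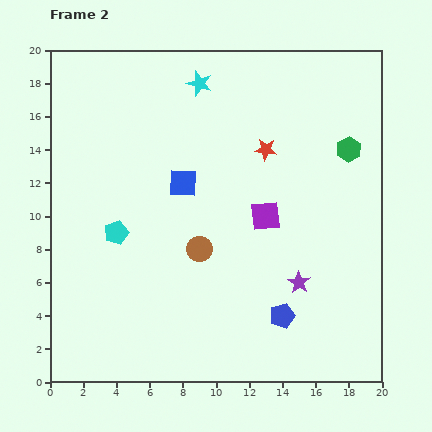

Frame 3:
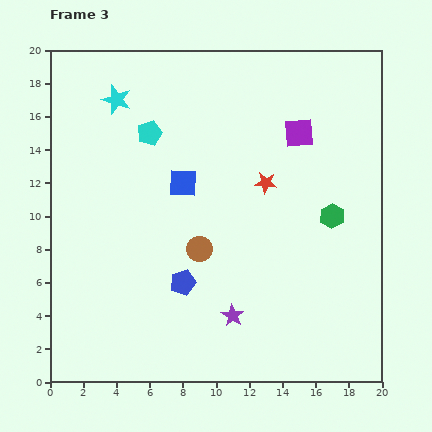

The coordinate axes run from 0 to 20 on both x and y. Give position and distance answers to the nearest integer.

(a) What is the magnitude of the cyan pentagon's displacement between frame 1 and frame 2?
6

The cyan pentagon moved from (2, 3) to (4, 9), a distance of √(2² + 6²) ≈ 6.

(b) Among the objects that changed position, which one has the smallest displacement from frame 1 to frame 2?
the red star

(moved 1)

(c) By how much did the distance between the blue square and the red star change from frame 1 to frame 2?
-1

Distance in frame 1: 6. Distance in frame 2: 5.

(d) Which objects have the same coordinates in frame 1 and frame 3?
the blue square, the brown circle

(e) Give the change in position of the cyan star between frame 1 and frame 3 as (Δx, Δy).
(-10, -2)

The cyan star was at (14, 19) in frame 1 and (4, 17) in frame 3.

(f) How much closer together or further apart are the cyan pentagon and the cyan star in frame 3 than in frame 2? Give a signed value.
-7

Distance in frame 2: 10. Distance in frame 3: 3.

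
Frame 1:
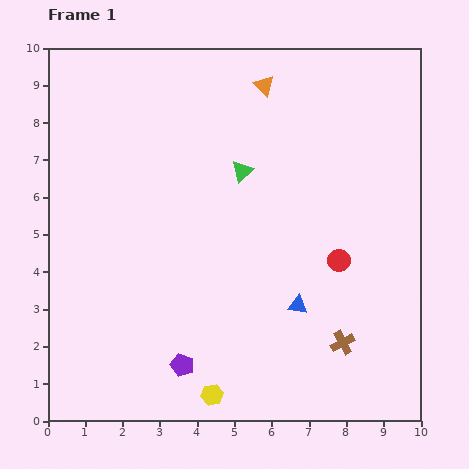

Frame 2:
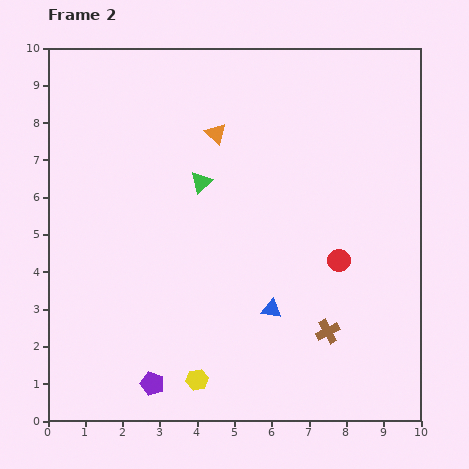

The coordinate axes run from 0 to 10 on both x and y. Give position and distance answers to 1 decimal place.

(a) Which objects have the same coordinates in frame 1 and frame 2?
the red circle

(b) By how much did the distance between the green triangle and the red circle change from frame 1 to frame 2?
+0.8

Distance in frame 1: 3.5. Distance in frame 2: 4.3.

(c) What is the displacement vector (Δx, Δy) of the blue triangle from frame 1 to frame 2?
(-0.7, -0.1)

The blue triangle was at (6.7, 3.1) in frame 1 and (6.0, 3.0) in frame 2.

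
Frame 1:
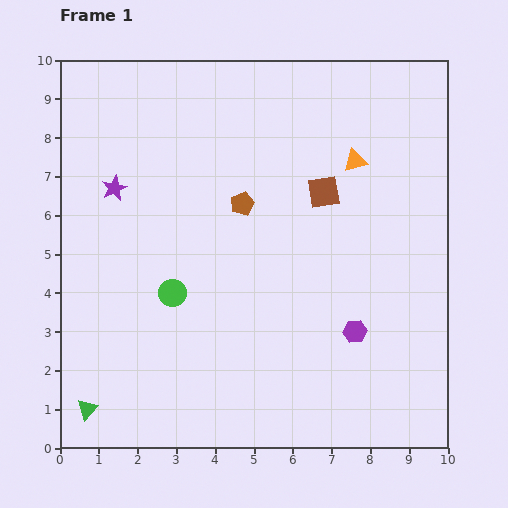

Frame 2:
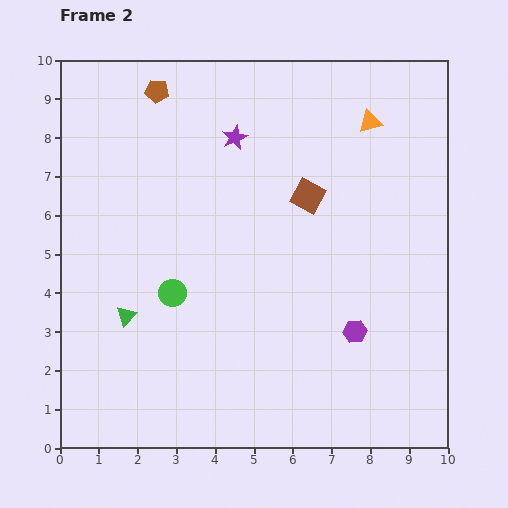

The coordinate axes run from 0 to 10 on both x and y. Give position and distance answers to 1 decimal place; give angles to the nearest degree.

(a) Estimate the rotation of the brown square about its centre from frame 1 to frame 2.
38° clockwise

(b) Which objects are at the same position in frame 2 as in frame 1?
the green circle, the purple hexagon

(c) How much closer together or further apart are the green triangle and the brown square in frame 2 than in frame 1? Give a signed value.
-2.7

Distance in frame 1: 8.3. Distance in frame 2: 5.6.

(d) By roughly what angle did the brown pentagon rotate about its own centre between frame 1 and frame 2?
31° clockwise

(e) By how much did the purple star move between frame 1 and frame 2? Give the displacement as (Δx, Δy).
(3.1, 1.3)

The purple star was at (1.4, 6.7) in frame 1 and (4.5, 8.0) in frame 2.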